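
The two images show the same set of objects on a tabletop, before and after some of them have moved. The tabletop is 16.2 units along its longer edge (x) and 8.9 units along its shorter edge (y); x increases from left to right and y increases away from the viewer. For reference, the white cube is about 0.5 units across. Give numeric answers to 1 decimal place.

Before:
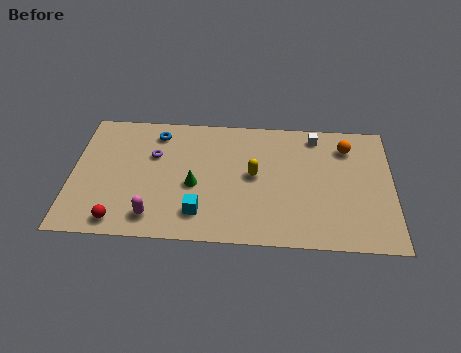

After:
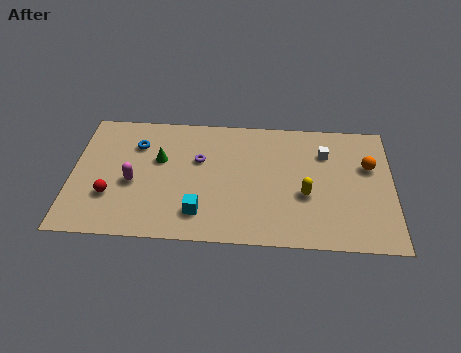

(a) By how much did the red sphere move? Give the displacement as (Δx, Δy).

(-0.5, 1.7)

The red sphere started near (2.5, 1.1) and ended near (2.0, 2.8).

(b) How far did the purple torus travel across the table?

2.3

The purple torus moved from about (4.1, 5.8) to (6.4, 5.6), a distance of √(2.3² + 0.2²) ≈ 2.3.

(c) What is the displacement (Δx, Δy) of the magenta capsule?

(-1.1, 2.3)

The magenta capsule started near (4.2, 1.5) and ended near (3.1, 3.8).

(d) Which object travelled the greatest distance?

the yellow capsule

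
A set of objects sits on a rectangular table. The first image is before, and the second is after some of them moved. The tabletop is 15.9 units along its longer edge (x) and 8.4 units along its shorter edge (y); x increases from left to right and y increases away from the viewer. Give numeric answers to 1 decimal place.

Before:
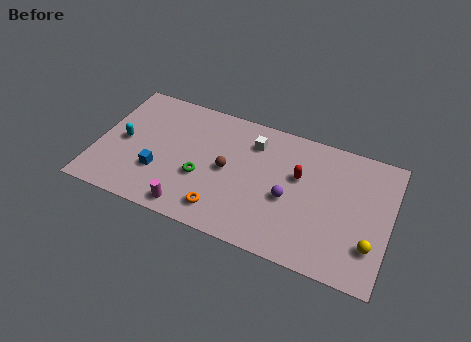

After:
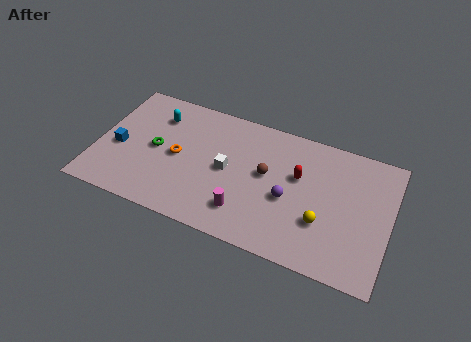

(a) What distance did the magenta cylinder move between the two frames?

3.0

The magenta cylinder moved from about (5.4, 1.0) to (8.3, 1.9), a distance of √(2.9² + 0.9²) ≈ 3.0.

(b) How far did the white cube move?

2.6

The white cube was near (8.3, 6.5) before and (7.1, 4.2) after, so it travelled √(1.2² + 2.3²) ≈ 2.6 units.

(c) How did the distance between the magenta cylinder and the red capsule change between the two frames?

-2.7

They were about 6.9 units apart before and 4.2 after — 2.7 units closer together.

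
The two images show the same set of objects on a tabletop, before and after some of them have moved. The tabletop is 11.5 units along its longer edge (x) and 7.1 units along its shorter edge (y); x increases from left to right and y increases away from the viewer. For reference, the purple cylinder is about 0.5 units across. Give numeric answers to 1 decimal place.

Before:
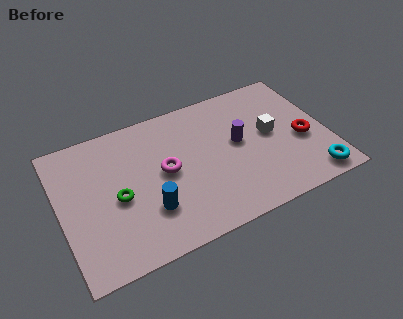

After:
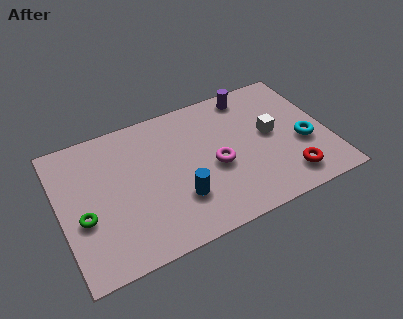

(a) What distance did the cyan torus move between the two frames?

1.9

From (10.5, 0.9) to (10.4, 2.8), the cyan torus covered √(0.1² + 1.9²) ≈ 1.9 units.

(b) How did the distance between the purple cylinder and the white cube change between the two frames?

+1.1

The distance was about 1.4 in the first image and 2.5 in the second, so they moved 1.1 units further apart.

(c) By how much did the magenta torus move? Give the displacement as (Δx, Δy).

(2.1, -0.6)

The magenta torus was at about (4.5, 3.7) and moved to about (6.6, 3.1).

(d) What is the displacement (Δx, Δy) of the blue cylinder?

(1.3, 0.0)

The blue cylinder started near (3.6, 2.1) and ended near (4.9, 2.1).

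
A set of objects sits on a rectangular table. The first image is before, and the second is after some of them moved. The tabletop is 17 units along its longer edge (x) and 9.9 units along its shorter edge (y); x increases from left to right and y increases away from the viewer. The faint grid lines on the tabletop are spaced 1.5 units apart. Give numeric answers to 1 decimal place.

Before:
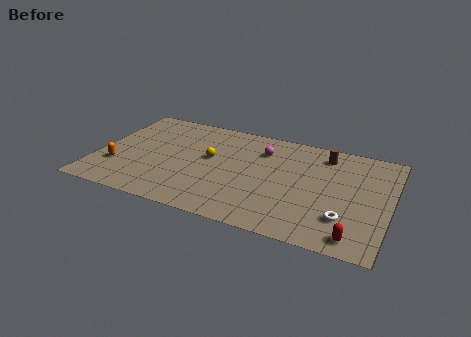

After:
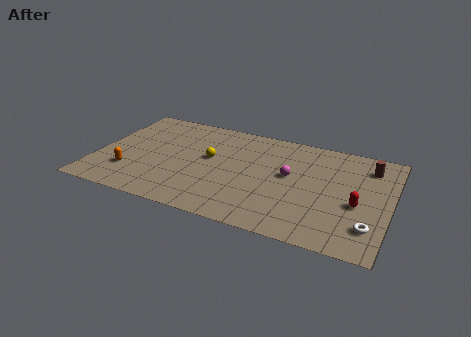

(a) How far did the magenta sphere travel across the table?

2.6

The magenta sphere moved from about (9.4, 7.4) to (11.2, 5.5), a distance of √(1.8² + 1.9²) ≈ 2.6.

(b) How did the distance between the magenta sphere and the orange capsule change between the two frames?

+0.3

Before: roughly 9.2 units apart; after: 9.5. That's 0.3 units further apart.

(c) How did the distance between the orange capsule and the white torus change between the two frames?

+0.6

Before: roughly 13.3 units apart; after: 13.9. That's 0.6 units further apart.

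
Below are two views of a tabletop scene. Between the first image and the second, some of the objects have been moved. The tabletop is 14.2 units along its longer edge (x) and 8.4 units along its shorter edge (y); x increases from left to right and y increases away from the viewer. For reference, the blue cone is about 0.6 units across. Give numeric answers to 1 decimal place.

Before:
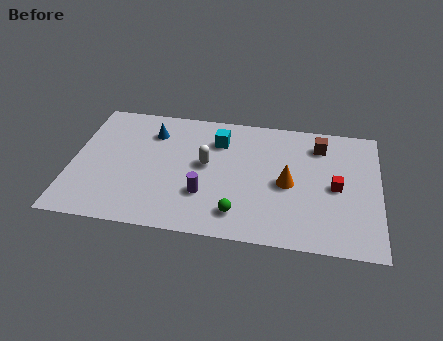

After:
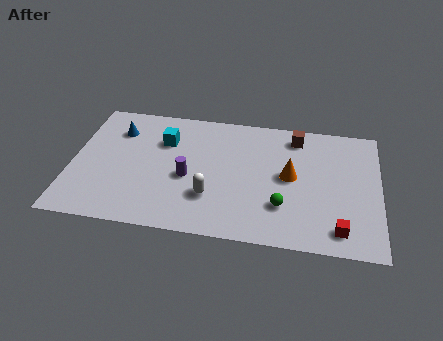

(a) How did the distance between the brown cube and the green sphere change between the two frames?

-1.5

The distance was about 6.2 in the first image and 4.7 in the second, so they moved 1.5 units closer together.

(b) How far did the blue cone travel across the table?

1.6

The blue cone moved from about (3.6, 6.4) to (2.0, 6.3), a distance of √(1.6² + 0.1²) ≈ 1.6.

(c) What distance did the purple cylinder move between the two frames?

1.3

The purple cylinder was near (6.2, 2.6) before and (5.4, 3.6) after, so it travelled √(0.8² + 1.0²) ≈ 1.3 units.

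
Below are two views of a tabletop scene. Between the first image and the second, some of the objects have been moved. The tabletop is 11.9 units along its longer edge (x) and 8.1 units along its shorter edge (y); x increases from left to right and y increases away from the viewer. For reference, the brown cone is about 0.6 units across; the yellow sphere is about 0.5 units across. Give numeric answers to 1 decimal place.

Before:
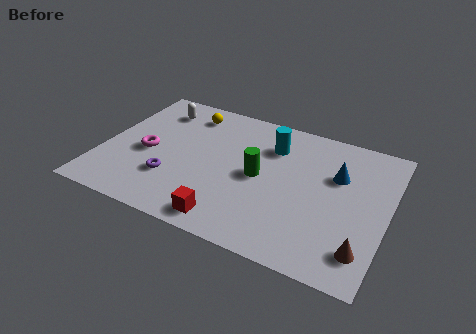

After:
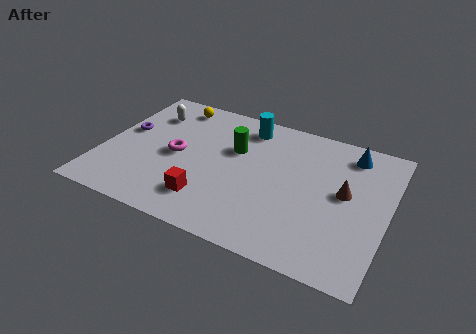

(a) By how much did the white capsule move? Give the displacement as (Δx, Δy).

(-0.3, -0.4)

The white capsule was at about (1.9, 6.5) and moved to about (1.6, 6.1).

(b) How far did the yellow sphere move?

0.8

From (3.2, 6.7) to (2.5, 7.0), the yellow sphere covered √(0.7² + 0.3²) ≈ 0.8 units.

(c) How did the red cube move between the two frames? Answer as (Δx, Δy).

(-1.0, 0.8)

The red cube started near (5.7, 1.0) and ended near (4.7, 1.8).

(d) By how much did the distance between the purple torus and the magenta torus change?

+0.7

They were about 1.7 units apart before and 2.4 after — 0.7 units further apart.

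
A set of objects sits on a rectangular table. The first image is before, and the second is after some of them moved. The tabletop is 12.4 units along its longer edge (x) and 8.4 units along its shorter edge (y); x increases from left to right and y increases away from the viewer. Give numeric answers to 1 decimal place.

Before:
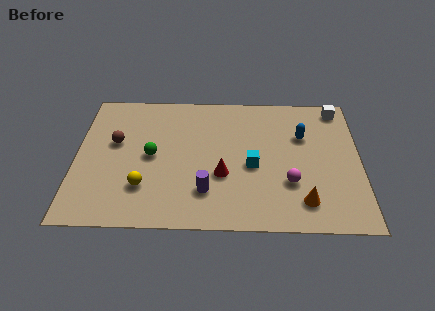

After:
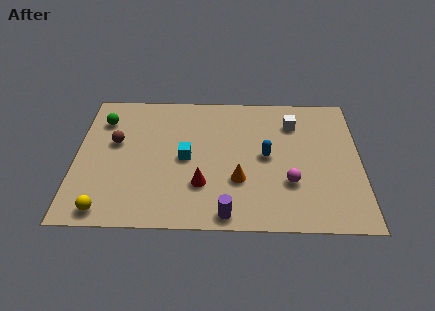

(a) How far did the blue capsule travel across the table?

2.1

The blue capsule was near (9.9, 5.6) before and (8.3, 4.3) after, so it travelled √(1.6² + 1.3²) ≈ 2.1 units.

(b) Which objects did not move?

the brown sphere and the magenta sphere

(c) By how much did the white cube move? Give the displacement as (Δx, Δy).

(-2.0, -1.0)

The white cube started near (11.5, 7.4) and ended near (9.5, 6.4).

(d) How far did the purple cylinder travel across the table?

1.6

From (5.7, 2.1) to (6.6, 0.8), the purple cylinder covered √(0.9² + 1.3²) ≈ 1.6 units.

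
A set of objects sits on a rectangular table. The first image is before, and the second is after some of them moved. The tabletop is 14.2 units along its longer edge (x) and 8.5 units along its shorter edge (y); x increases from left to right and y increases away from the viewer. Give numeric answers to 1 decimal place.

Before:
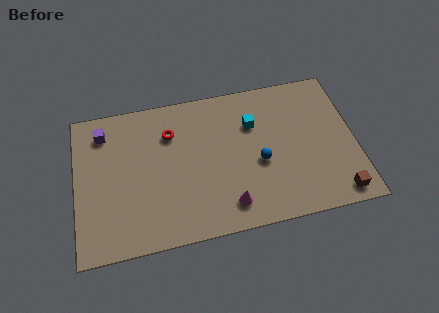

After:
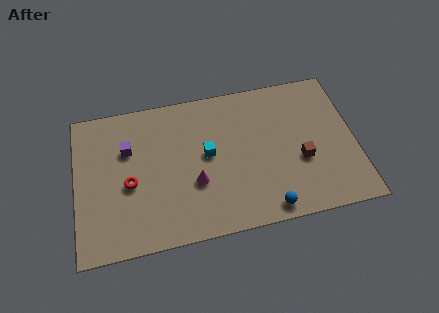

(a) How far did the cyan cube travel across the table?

2.7

From (9.1, 5.9) to (6.7, 4.6), the cyan cube covered √(2.4² + 1.3²) ≈ 2.7 units.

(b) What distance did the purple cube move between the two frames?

1.7

The purple cube moved from about (1.5, 6.9) to (2.7, 5.7), a distance of √(1.2² + 1.2²) ≈ 1.7.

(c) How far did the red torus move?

3.3

The red torus was near (4.9, 6.2) before and (2.7, 3.7) after, so it travelled √(2.2² + 2.5²) ≈ 3.3 units.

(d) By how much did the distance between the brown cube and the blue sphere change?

-1.5

Before: roughly 4.6 units apart; after: 3.1. That's 1.5 units closer together.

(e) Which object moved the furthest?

the red torus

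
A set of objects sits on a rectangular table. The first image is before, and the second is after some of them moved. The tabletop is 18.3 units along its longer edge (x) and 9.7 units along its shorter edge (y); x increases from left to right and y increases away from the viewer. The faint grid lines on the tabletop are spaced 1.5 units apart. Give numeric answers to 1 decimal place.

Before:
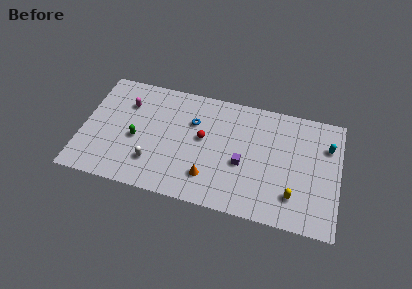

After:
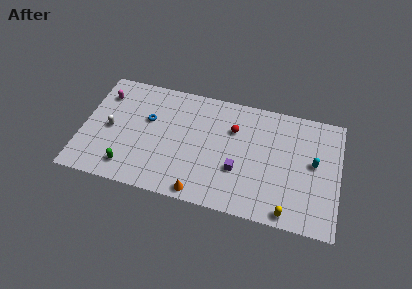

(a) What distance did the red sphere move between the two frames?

2.5

From (8.6, 5.4) to (10.7, 6.7), the red sphere covered √(2.1² + 1.3²) ≈ 2.5 units.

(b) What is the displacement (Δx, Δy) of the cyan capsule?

(-0.9, -1.6)

The cyan capsule started near (17.4, 6.9) and ended near (16.5, 5.3).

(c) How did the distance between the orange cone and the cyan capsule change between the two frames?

-0.4

The distance was about 9.4 in the first image and 9.0 in the second, so they moved 0.4 units closer together.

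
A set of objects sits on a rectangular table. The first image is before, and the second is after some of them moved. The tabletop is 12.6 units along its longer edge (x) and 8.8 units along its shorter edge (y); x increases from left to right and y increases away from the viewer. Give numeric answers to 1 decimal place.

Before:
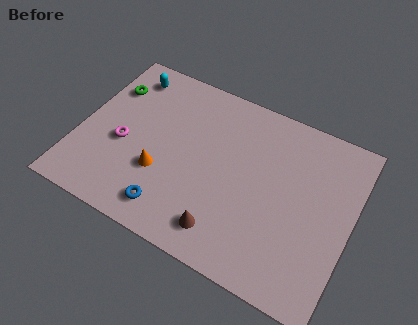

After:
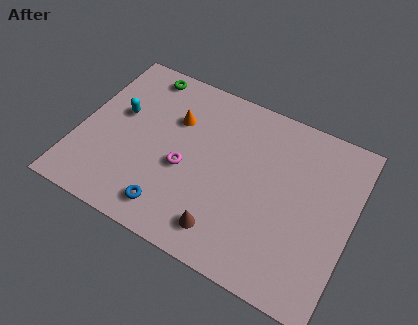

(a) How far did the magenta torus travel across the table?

2.9

The magenta torus moved from about (2.1, 3.7) to (5.0, 3.7), a distance of √(2.9² + 0.0²) ≈ 2.9.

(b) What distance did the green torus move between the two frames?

2.0

From (1.0, 6.4) to (2.4, 7.8), the green torus covered √(1.4² + 1.4²) ≈ 2.0 units.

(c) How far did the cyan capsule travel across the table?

2.2

From (1.7, 7.4) to (1.7, 5.2), the cyan capsule covered √(0.0² + 2.2²) ≈ 2.2 units.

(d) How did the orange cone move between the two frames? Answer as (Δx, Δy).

(0.2, 3.0)

The orange cone was at about (4.0, 3.0) and moved to about (4.2, 6.0).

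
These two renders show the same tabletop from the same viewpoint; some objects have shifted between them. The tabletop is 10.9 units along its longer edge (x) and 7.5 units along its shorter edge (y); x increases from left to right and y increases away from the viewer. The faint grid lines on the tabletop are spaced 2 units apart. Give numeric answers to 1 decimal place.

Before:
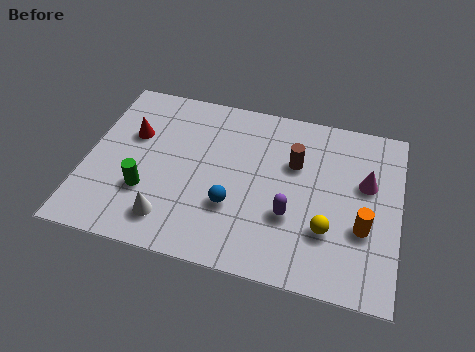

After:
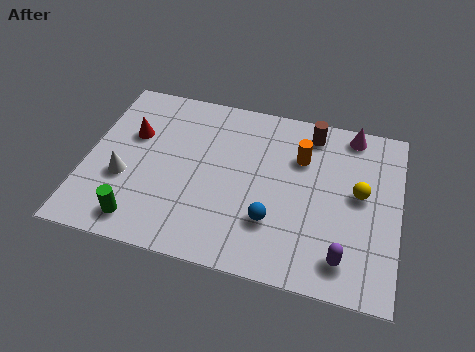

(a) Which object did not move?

the red cone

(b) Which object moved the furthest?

the orange cylinder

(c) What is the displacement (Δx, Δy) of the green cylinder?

(-0.1, -1.3)

From the two frames, the green cylinder sits at roughly (2.2, 2.4) before and (2.1, 1.1) after.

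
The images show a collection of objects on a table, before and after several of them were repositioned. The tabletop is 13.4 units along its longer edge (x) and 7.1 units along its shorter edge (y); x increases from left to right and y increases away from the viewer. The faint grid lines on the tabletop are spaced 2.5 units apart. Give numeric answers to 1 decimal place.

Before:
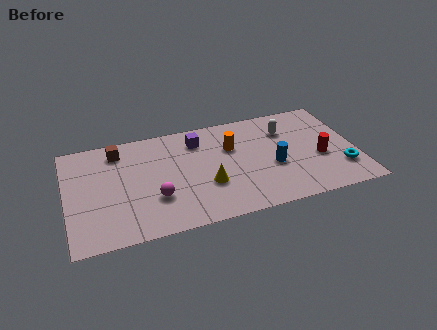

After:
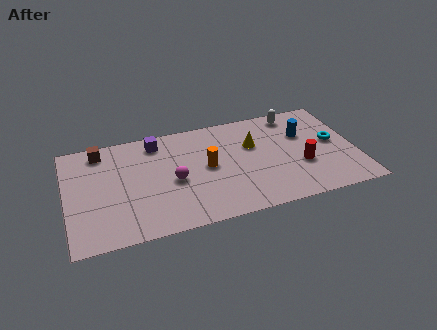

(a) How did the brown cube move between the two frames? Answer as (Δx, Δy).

(-0.8, 0.2)

From the two frames, the brown cube sits at roughly (2.5, 5.9) before and (1.7, 6.1) after.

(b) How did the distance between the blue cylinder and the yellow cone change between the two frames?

-0.7

Before: roughly 3.1 units apart; after: 2.4. That's 0.7 units closer together.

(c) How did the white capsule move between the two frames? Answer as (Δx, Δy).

(0.5, 1.0)

The white capsule started near (10.3, 5.2) and ended near (10.8, 6.2).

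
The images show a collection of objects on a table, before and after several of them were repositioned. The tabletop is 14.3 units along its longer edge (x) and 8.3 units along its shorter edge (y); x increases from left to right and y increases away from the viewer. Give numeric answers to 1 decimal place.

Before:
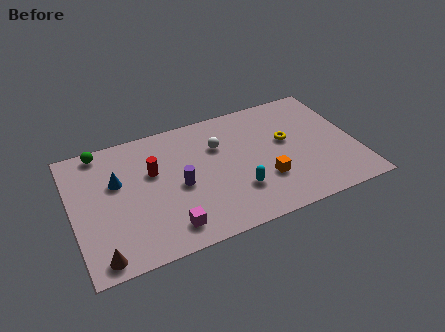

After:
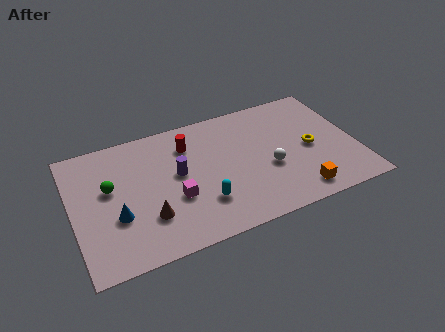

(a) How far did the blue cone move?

2.2

From (2.3, 5.2) to (2.1, 3.0), the blue cone covered √(0.2² + 2.2²) ≈ 2.2 units.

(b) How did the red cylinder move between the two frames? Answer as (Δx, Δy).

(1.9, 1.1)

The red cylinder was at about (4.1, 5.2) and moved to about (6.0, 6.3).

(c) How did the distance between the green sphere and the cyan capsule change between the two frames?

-3.1

Before: roughly 8.2 units apart; after: 5.1. That's 3.1 units closer together.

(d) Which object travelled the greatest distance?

the white sphere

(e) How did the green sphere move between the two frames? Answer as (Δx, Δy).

(0.2, -2.6)

The green sphere was at about (1.7, 7.5) and moved to about (1.9, 4.9).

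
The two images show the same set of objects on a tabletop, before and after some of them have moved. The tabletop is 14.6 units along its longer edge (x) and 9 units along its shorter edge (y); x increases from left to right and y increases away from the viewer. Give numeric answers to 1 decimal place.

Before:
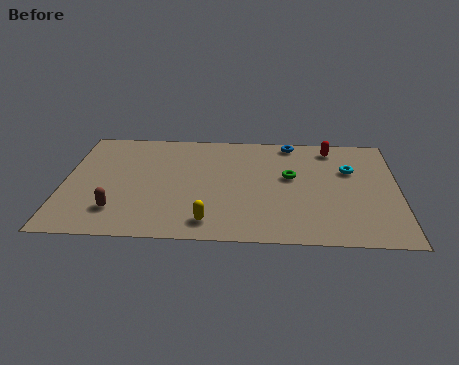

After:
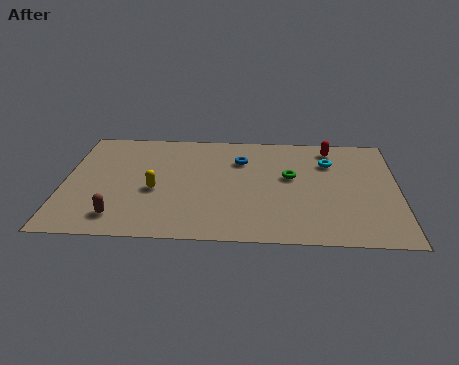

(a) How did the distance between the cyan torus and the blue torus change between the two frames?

+0.5

The distance was about 3.4 in the first image and 3.9 in the second, so they moved 0.5 units further apart.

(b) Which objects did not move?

the red capsule and the green torus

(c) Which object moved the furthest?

the yellow capsule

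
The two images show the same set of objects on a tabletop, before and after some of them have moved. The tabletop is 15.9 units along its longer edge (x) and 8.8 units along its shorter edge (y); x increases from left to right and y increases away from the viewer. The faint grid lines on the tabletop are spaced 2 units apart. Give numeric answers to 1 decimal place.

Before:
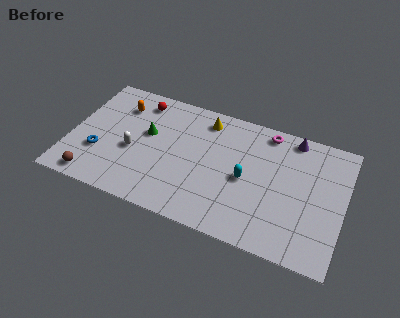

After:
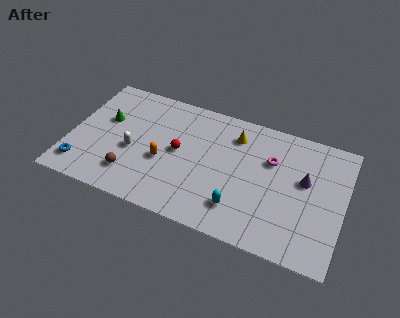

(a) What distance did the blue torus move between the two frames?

1.6

The blue torus moved from about (1.8, 2.9) to (0.9, 1.6), a distance of √(0.9² + 1.3²) ≈ 1.6.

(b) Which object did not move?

the white capsule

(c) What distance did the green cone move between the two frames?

2.5

From (4.4, 5.2) to (1.9, 5.4), the green cone covered √(2.5² + 0.2²) ≈ 2.5 units.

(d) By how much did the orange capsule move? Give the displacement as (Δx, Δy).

(2.9, -3.1)

From the two frames, the orange capsule sits at roughly (2.6, 6.7) before and (5.5, 3.6) after.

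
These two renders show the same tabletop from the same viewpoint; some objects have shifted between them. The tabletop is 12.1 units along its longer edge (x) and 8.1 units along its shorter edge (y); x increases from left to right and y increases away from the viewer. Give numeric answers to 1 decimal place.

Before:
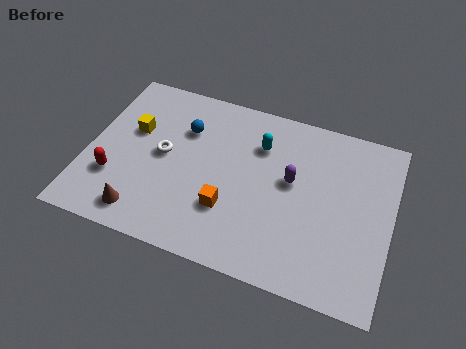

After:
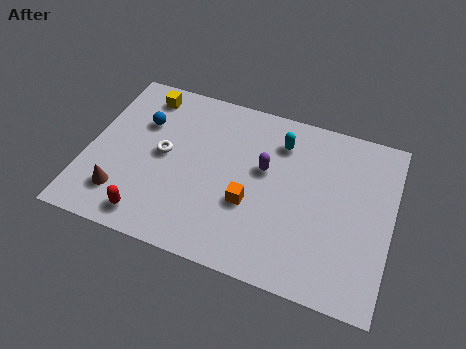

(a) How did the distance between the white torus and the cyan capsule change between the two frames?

+0.9

The distance was about 4.1 in the first image and 5.0 in the second, so they moved 0.9 units further apart.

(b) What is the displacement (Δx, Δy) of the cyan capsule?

(0.8, 0.4)

The cyan capsule started near (6.7, 5.9) and ended near (7.5, 6.3).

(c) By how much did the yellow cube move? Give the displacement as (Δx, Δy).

(0.2, 1.9)

The yellow cube started near (1.7, 5.0) and ended near (1.9, 6.9).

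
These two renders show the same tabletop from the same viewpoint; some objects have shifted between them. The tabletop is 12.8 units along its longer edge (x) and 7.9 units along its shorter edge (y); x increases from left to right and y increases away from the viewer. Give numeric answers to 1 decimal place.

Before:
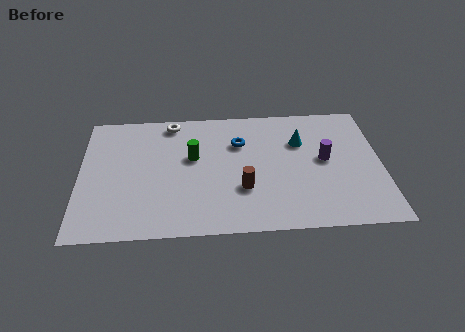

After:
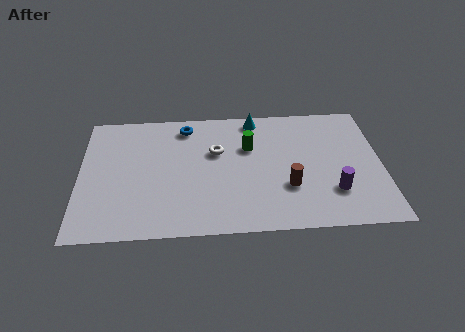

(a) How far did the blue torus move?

2.6

From (6.8, 5.5) to (4.5, 6.7), the blue torus covered √(2.3² + 1.2²) ≈ 2.6 units.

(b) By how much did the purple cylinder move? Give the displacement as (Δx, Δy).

(0.3, -2.0)

The purple cylinder started near (10.4, 4.2) and ended near (10.7, 2.2).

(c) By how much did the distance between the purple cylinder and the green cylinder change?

-1.0

They were about 5.6 units apart before and 4.6 after — 1.0 units closer together.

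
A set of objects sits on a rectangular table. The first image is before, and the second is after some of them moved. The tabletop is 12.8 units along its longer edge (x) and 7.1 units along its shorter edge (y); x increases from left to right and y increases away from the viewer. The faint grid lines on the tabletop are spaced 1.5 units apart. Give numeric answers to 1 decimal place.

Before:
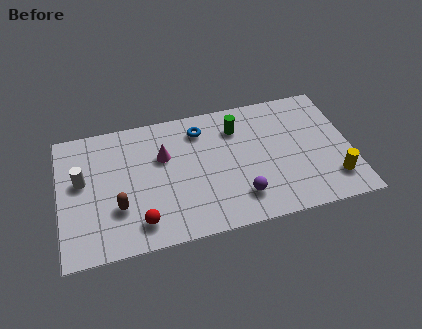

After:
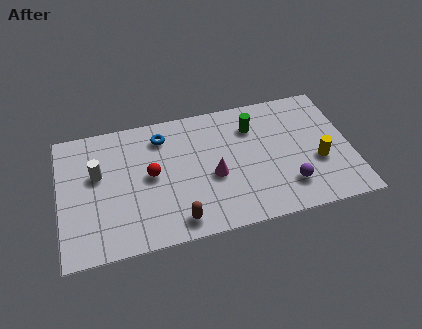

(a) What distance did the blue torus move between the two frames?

1.7

The blue torus moved from about (6.3, 5.7) to (4.6, 5.7), a distance of √(1.7² + 0.0²) ≈ 1.7.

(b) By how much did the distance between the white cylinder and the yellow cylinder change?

-1.5

The distance was about 11.2 in the first image and 9.7 in the second, so they moved 1.5 units closer together.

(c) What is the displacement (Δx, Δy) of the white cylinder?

(0.7, 0.2)

From the two frames, the white cylinder sits at roughly (1.0, 4.1) before and (1.7, 4.3) after.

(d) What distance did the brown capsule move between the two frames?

2.8

From (2.5, 2.3) to (5.0, 1.0), the brown capsule covered √(2.5² + 1.3²) ≈ 2.8 units.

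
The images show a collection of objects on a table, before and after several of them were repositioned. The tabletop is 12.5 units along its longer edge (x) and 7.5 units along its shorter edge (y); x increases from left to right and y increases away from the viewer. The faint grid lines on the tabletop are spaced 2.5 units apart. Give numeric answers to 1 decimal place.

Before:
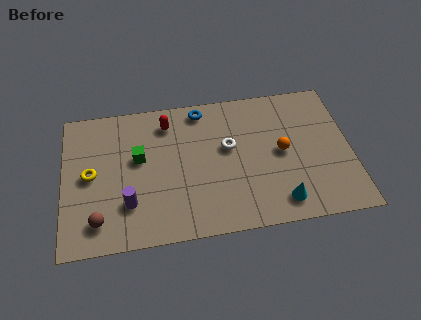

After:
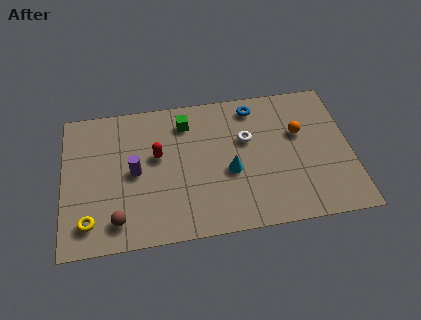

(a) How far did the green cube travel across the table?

2.6

The green cube was near (3.3, 4.4) before and (5.4, 6.0) after, so it travelled √(2.1² + 1.6²) ≈ 2.6 units.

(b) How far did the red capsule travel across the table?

1.8

From (4.6, 6.1) to (4.1, 4.4), the red capsule covered √(0.5² + 1.7²) ≈ 1.8 units.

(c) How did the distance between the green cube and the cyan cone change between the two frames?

-3.4

They were about 6.8 units apart before and 3.4 after — 3.4 units closer together.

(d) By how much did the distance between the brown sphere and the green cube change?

+2.1

The distance was about 3.5 in the first image and 5.6 in the second, so they moved 2.1 units further apart.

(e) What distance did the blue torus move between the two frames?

2.3

The blue torus was near (6.1, 6.6) before and (8.4, 6.4) after, so it travelled √(2.3² + 0.2²) ≈ 2.3 units.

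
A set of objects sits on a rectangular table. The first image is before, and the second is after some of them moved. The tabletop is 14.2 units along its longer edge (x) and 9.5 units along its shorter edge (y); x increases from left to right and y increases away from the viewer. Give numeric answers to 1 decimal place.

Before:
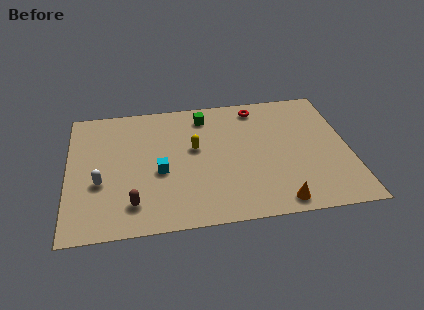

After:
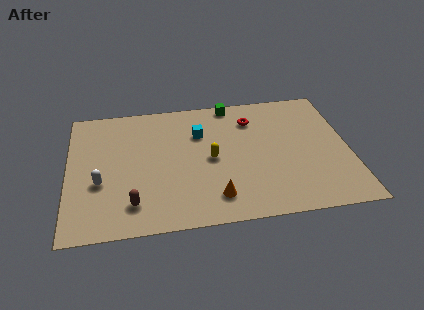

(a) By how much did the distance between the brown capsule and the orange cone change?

-3.2

They were about 7.3 units apart before and 4.1 after — 3.2 units closer together.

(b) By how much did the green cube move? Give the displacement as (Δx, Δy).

(1.4, 0.8)

The green cube started near (7.0, 7.9) and ended near (8.4, 8.7).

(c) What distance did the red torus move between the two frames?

0.9

The red torus moved from about (9.7, 8.2) to (9.4, 7.3), a distance of √(0.3² + 0.9²) ≈ 0.9.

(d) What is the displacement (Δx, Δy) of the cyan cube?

(2.1, 2.6)

The cyan cube was at about (4.6, 4.0) and moved to about (6.7, 6.6).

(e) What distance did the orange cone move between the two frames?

3.2

From (10.4, 1.0) to (7.3, 1.8), the orange cone covered √(3.1² + 0.8²) ≈ 3.2 units.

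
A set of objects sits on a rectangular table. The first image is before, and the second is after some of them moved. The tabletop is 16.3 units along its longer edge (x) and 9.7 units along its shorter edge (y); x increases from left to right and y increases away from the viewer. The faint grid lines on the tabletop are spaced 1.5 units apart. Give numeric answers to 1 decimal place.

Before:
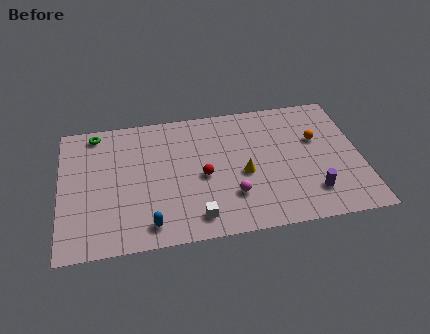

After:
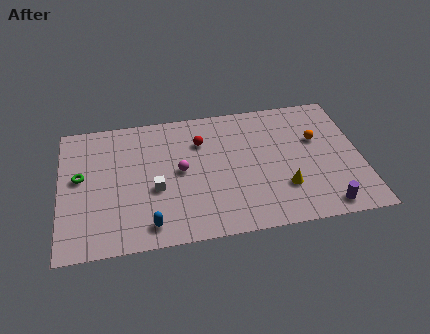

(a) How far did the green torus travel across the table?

3.3

The green torus moved from about (2.0, 8.6) to (1.1, 5.4), a distance of √(0.9² + 3.2²) ≈ 3.3.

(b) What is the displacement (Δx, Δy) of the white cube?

(-2.1, 2.4)

The white cube was at about (7.2, 1.5) and moved to about (5.1, 3.9).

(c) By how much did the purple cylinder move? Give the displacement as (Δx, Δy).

(0.6, -1.1)

The purple cylinder started near (13.5, 2.2) and ended near (14.1, 1.1).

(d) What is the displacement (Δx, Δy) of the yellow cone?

(2.1, -1.4)

The yellow cone was at about (9.9, 4.2) and moved to about (12.0, 2.8).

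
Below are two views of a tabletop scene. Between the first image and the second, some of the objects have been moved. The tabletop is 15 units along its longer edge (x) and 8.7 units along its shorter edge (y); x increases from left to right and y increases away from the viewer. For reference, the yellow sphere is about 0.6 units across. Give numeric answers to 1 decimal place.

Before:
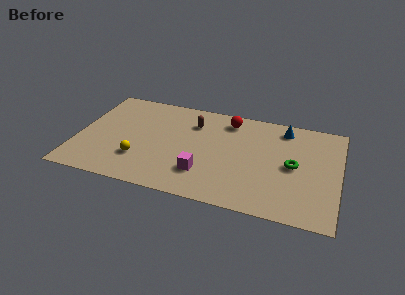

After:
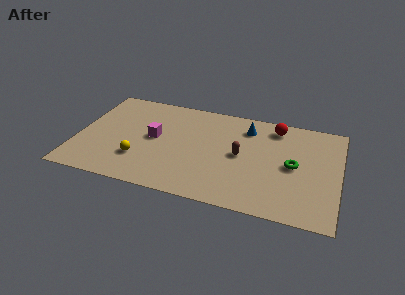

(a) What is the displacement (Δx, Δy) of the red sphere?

(2.7, 0.1)

The red sphere was at about (8.5, 7.3) and moved to about (11.2, 7.4).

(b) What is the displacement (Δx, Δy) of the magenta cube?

(-3.0, 2.3)

From the two frames, the magenta cube sits at roughly (7.4, 2.3) before and (4.4, 4.6) after.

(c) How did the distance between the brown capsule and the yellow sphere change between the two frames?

+1.1

They were about 4.9 units apart before and 6.0 after — 1.1 units further apart.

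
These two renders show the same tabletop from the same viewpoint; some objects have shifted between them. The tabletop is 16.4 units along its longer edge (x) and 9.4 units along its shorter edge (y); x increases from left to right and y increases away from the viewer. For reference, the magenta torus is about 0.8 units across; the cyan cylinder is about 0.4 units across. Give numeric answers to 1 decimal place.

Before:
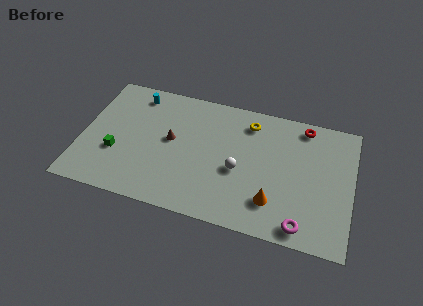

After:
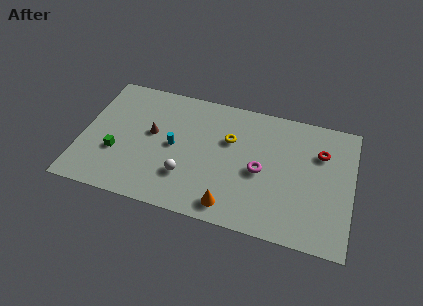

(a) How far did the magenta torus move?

4.2

The magenta torus was near (13.6, 1.1) before and (10.9, 4.3) after, so it travelled √(2.7² + 3.2²) ≈ 4.2 units.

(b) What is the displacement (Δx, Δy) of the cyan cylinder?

(2.6, -3.3)

From the two frames, the cyan cylinder sits at roughly (3.0, 8.0) before and (5.6, 4.7) after.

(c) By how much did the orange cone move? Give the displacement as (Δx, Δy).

(-2.5, -1.0)

From the two frames, the orange cone sits at roughly (11.8, 2.3) before and (9.3, 1.3) after.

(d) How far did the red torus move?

2.0

The red torus moved from about (13.3, 8.3) to (14.4, 6.6), a distance of √(1.1² + 1.7²) ≈ 2.0.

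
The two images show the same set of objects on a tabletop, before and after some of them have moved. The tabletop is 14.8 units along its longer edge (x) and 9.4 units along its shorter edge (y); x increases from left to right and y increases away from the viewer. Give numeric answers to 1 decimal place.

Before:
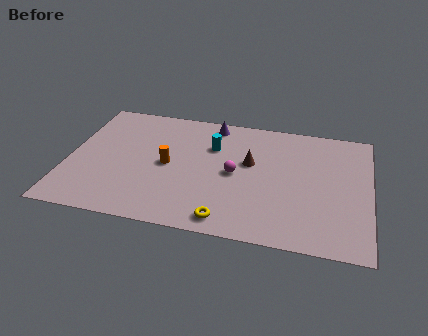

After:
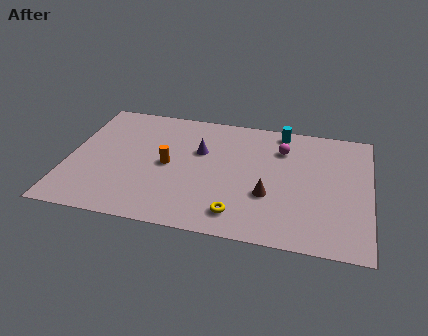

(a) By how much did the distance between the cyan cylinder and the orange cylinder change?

+3.8

Before: roughly 2.8 units apart; after: 6.6. That's 3.8 units further apart.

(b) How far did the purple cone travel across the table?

2.4

The purple cone moved from about (6.9, 8.3) to (6.4, 6.0), a distance of √(0.5² + 2.3²) ≈ 2.4.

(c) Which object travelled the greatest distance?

the cyan cylinder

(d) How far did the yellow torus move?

0.7

The yellow torus was near (8.0, 1.1) before and (8.5, 1.6) after, so it travelled √(0.5² + 0.5²) ≈ 0.7 units.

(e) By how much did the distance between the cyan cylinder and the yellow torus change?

+1.5

The distance was about 5.5 in the first image and 7.0 in the second, so they moved 1.5 units further apart.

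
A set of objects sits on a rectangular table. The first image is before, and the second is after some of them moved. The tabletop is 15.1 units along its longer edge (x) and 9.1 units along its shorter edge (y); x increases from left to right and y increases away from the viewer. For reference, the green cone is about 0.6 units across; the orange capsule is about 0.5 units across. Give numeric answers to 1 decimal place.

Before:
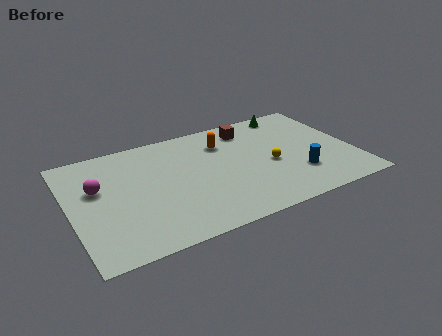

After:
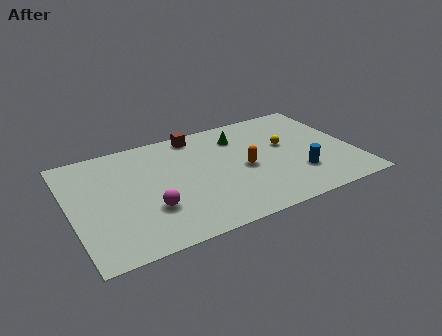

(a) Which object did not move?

the blue cylinder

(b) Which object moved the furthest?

the magenta sphere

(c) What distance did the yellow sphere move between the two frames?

1.6

The yellow sphere was near (10.6, 4.0) before and (11.6, 5.3) after, so it travelled √(1.0² + 1.3²) ≈ 1.6 units.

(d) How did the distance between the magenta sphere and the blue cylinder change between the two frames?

-2.9

The distance was about 10.8 in the first image and 7.9 in the second, so they moved 2.9 units closer together.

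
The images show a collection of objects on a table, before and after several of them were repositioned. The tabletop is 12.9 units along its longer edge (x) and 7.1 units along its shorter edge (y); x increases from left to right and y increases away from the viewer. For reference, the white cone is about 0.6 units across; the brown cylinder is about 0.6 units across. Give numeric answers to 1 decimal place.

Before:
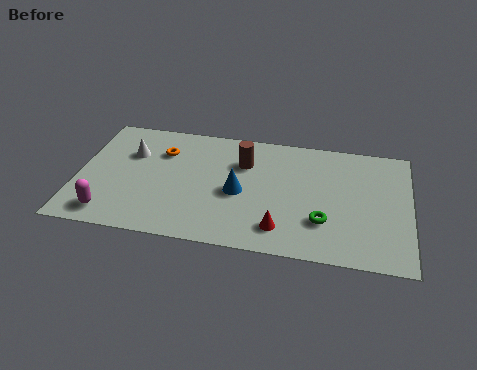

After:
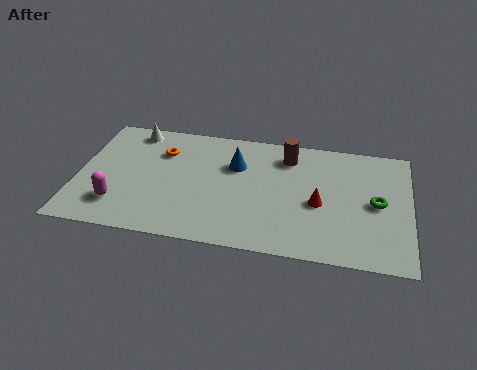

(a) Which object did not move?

the orange torus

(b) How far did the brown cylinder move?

1.8

The brown cylinder was near (6.4, 5.0) before and (8.1, 5.7) after, so it travelled √(1.7² + 0.7²) ≈ 1.8 units.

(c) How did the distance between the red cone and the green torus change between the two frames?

+0.5

Before: roughly 1.7 units apart; after: 2.2. That's 0.5 units further apart.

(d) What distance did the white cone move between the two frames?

1.4

The white cone moved from about (2.0, 4.8) to (2.0, 6.2), a distance of √(0.0² + 1.4²) ≈ 1.4.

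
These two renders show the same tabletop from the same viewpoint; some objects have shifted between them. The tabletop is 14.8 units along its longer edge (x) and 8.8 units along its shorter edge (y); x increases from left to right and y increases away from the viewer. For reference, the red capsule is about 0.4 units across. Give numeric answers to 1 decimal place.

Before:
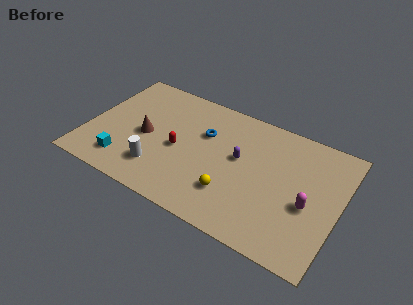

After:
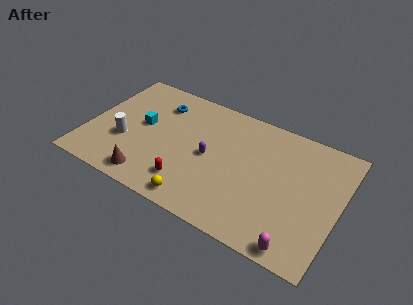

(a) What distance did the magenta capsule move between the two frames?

2.9

The magenta capsule was near (13.1, 3.7) before and (12.9, 0.8) after, so it travelled √(0.2² + 2.9²) ≈ 2.9 units.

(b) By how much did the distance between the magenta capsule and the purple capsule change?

+2.3

Before: roughly 4.4 units apart; after: 6.7. That's 2.3 units further apart.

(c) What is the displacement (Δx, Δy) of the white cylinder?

(-2.2, 1.1)

From the two frames, the white cylinder sits at roughly (4.5, 2.1) before and (2.3, 3.2) after.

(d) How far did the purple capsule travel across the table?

1.8

The purple capsule moved from about (8.9, 5.0) to (7.2, 4.3), a distance of √(1.7² + 0.7²) ≈ 1.8.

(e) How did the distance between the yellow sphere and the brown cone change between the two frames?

-2.8

Before: roughly 5.7 units apart; after: 2.9. That's 2.8 units closer together.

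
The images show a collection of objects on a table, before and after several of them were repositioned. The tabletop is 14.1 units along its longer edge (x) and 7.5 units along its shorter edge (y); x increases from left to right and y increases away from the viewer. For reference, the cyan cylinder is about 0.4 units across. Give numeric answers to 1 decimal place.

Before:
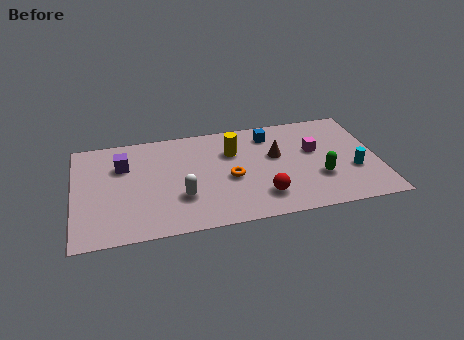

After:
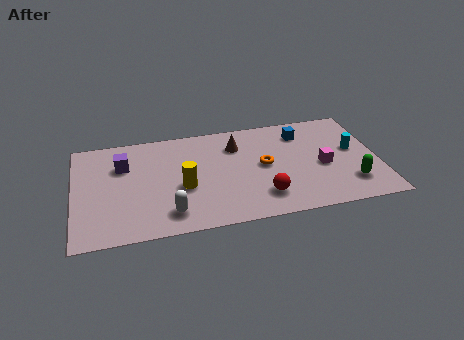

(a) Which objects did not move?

the red sphere and the purple cube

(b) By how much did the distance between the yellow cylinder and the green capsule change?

+3.1

Before: roughly 4.7 units apart; after: 7.8. That's 3.1 units further apart.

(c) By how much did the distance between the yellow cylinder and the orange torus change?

+2.0

They were about 1.9 units apart before and 3.9 after — 2.0 units further apart.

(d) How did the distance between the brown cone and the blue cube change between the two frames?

+1.5

Before: roughly 1.6 units apart; after: 3.1. That's 1.5 units further apart.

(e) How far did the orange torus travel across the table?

1.7

The orange torus moved from about (7.2, 3.3) to (8.8, 3.9), a distance of √(1.6² + 0.6²) ≈ 1.7.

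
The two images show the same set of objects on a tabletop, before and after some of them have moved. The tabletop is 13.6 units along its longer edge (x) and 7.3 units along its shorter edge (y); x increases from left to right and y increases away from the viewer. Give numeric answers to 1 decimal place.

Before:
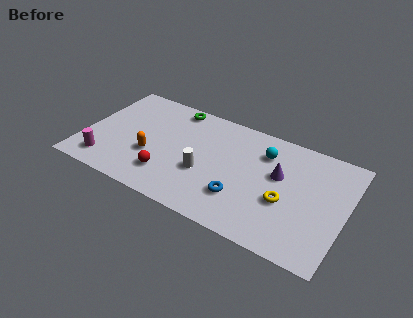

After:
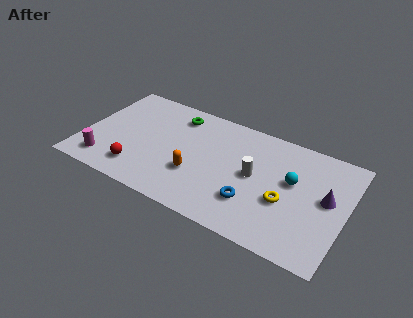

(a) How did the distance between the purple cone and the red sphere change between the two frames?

+3.7

They were about 6.1 units apart before and 9.8 after — 3.7 units further apart.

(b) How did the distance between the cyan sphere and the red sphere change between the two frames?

+2.3

Before: roughly 5.9 units apart; after: 8.2. That's 2.3 units further apart.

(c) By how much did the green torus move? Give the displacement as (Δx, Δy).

(0.2, -0.5)

The green torus was at about (4.3, 6.5) and moved to about (4.5, 6.0).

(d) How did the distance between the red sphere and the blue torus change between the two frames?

+2.1

Before: roughly 3.8 units apart; after: 5.9. That's 2.1 units further apart.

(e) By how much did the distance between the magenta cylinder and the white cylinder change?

+2.7

The distance was about 5.2 in the first image and 7.9 in the second, so they moved 2.7 units further apart.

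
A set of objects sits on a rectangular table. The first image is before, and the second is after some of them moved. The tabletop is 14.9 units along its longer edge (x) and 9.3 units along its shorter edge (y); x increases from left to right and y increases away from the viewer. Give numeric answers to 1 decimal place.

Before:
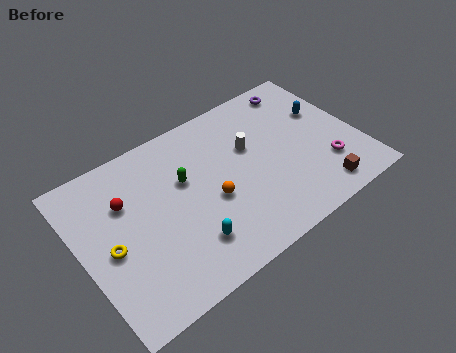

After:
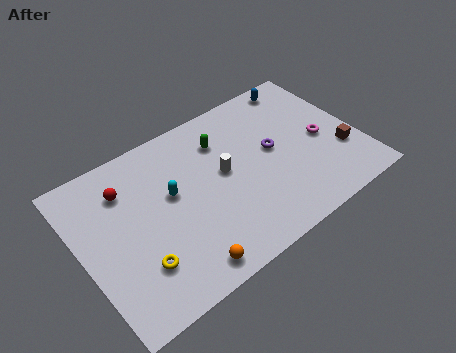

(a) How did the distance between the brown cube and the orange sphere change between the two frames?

+3.3

The distance was about 6.0 in the first image and 9.3 in the second, so they moved 3.3 units further apart.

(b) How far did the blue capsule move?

2.5

The blue capsule was near (13.5, 5.9) before and (12.7, 8.3) after, so it travelled √(0.8² + 2.4²) ≈ 2.5 units.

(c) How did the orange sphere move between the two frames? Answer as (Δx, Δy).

(-2.1, -2.8)

The orange sphere started near (6.8, 3.9) and ended near (4.7, 1.1).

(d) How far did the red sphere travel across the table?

0.7

The red sphere was near (2.6, 6.3) before and (2.7, 7.0) after, so it travelled √(0.1² + 0.7²) ≈ 0.7 units.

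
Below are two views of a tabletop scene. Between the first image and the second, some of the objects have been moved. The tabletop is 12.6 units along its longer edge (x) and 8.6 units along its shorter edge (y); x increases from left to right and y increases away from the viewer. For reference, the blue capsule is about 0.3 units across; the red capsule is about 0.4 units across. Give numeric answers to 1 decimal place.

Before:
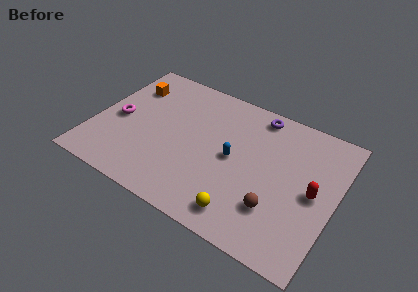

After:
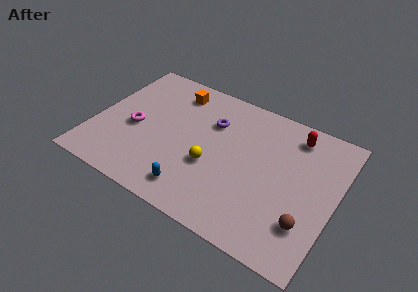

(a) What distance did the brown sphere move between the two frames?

1.6

The brown sphere moved from about (9.8, 2.4) to (11.4, 2.3), a distance of √(1.6² + 0.1²) ≈ 1.6.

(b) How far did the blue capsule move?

3.3

The blue capsule was near (7.3, 4.3) before and (5.7, 1.4) after, so it travelled √(1.6² + 2.9²) ≈ 3.3 units.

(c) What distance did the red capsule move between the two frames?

3.3

The red capsule was near (11.5, 4.2) before and (10.1, 7.2) after, so it travelled √(1.4² + 3.0²) ≈ 3.3 units.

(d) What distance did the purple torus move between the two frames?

2.7

From (8.1, 7.6) to (5.9, 6.0), the purple torus covered √(2.2² + 1.6²) ≈ 2.7 units.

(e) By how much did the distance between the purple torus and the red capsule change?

-0.4

Before: roughly 4.8 units apart; after: 4.4. That's 0.4 units closer together.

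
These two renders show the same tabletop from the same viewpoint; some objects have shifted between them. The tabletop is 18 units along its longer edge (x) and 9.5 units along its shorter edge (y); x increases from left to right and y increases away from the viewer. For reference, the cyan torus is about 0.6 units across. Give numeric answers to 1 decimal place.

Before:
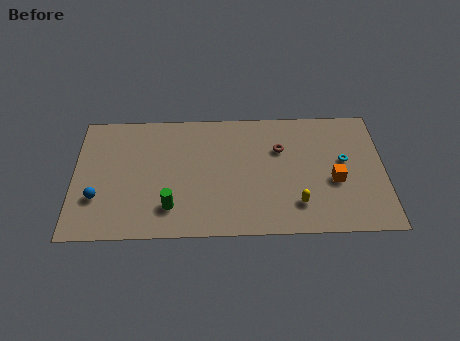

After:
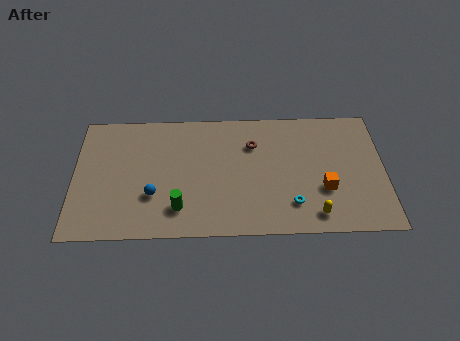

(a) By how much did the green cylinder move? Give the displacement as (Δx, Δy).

(0.5, -0.1)

The green cylinder started near (5.6, 2.2) and ended near (6.1, 2.1).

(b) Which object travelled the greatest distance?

the cyan torus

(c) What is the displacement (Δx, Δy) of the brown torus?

(-1.6, 0.4)

From the two frames, the brown torus sits at roughly (12.0, 6.4) before and (10.4, 6.8) after.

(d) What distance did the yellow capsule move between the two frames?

1.3

The yellow capsule was near (12.9, 2.2) before and (13.9, 1.4) after, so it travelled √(1.0² + 0.8²) ≈ 1.3 units.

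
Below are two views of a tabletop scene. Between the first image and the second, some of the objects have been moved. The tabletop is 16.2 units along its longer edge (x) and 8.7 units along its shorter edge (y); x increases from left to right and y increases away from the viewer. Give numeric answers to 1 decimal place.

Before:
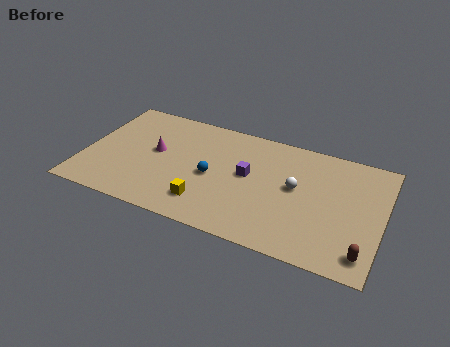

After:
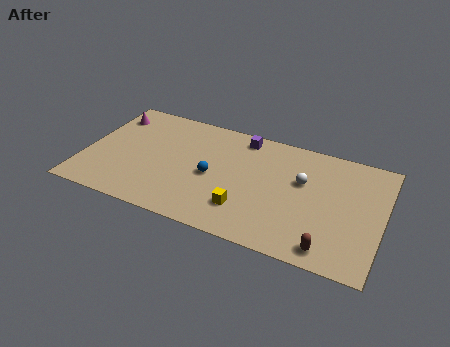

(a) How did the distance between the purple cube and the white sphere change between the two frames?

+1.5

They were about 2.6 units apart before and 4.1 after — 1.5 units further apart.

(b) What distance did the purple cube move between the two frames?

2.9

The purple cube moved from about (8.9, 4.8) to (8.3, 7.6), a distance of √(0.6² + 2.8²) ≈ 2.9.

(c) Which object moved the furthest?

the magenta cone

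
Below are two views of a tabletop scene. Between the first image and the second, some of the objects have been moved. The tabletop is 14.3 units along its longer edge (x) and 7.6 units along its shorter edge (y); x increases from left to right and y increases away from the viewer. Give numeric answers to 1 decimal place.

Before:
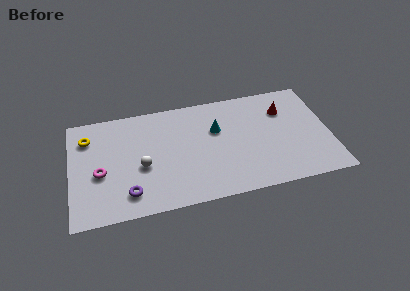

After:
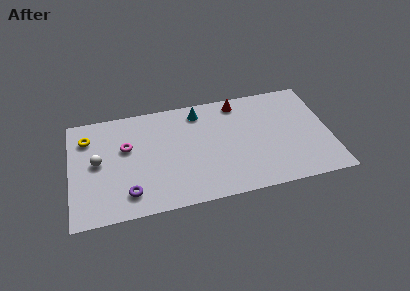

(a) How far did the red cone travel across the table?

2.7

From (11.9, 5.5) to (9.4, 6.6), the red cone covered √(2.5² + 1.1²) ≈ 2.7 units.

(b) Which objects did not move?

the yellow torus and the purple torus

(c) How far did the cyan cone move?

1.7

The cyan cone moved from about (8.1, 4.9) to (7.2, 6.4), a distance of √(0.9² + 1.5²) ≈ 1.7.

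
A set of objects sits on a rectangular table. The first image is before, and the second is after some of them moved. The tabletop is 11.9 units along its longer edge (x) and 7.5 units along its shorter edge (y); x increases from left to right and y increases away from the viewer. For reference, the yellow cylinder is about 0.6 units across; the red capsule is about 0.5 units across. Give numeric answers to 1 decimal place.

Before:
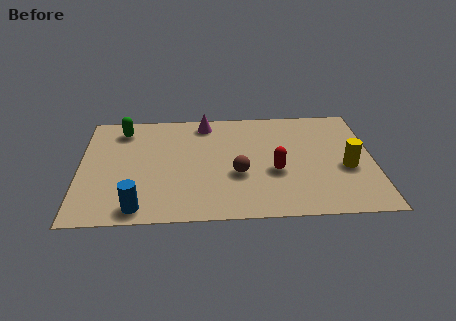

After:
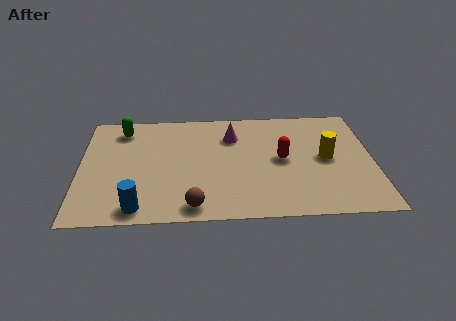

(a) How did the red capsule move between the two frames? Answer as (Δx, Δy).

(0.3, 0.8)

The red capsule was at about (7.9, 3.0) and moved to about (8.2, 3.8).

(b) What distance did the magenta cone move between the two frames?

1.5

The magenta cone moved from about (5.1, 6.5) to (6.2, 5.5), a distance of √(1.1² + 1.0²) ≈ 1.5.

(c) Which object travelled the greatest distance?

the brown sphere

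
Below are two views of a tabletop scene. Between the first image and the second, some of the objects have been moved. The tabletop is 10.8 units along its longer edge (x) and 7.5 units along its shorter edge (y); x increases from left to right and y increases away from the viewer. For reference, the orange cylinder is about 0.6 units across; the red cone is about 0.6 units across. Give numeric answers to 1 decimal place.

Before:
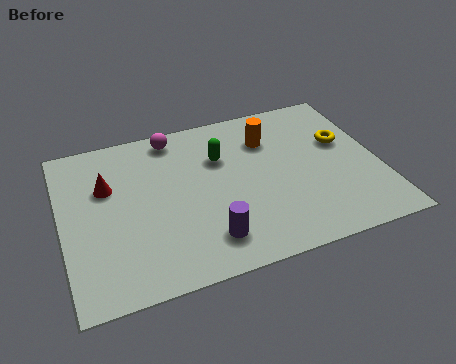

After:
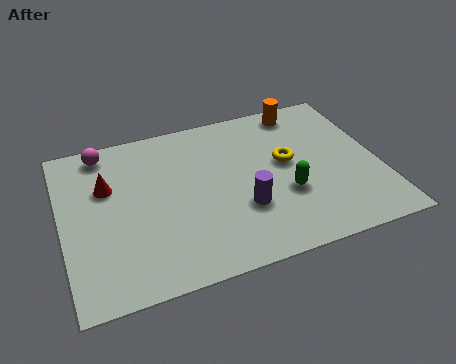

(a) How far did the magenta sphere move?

2.4

The magenta sphere was near (4.0, 6.6) before and (1.6, 6.6) after, so it travelled √(2.4² + 0.0²) ≈ 2.4 units.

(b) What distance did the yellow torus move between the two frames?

2.0

The yellow torus moved from about (9.7, 4.6) to (7.7, 4.2), a distance of √(2.0² + 0.4²) ≈ 2.0.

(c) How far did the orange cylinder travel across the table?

1.7

From (7.2, 5.5) to (8.5, 6.6), the orange cylinder covered √(1.3² + 1.1²) ≈ 1.7 units.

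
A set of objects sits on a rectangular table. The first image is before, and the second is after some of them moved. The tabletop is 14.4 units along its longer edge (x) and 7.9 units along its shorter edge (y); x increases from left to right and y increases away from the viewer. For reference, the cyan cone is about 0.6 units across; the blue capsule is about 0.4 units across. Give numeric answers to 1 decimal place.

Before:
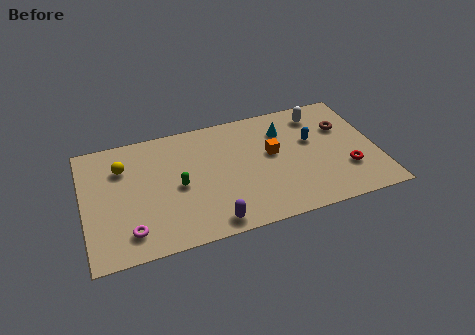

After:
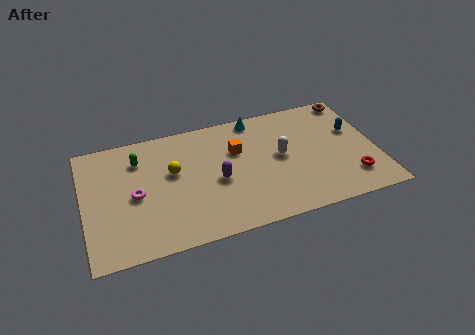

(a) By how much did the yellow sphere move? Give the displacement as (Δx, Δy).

(2.4, -1.0)

From the two frames, the yellow sphere sits at roughly (2.0, 5.7) before and (4.4, 4.7) after.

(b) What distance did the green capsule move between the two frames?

2.9

From (4.6, 3.7) to (2.8, 6.0), the green capsule covered √(1.8² + 2.3²) ≈ 2.9 units.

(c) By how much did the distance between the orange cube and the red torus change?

+2.3

Before: roughly 4.1 units apart; after: 6.4. That's 2.3 units further apart.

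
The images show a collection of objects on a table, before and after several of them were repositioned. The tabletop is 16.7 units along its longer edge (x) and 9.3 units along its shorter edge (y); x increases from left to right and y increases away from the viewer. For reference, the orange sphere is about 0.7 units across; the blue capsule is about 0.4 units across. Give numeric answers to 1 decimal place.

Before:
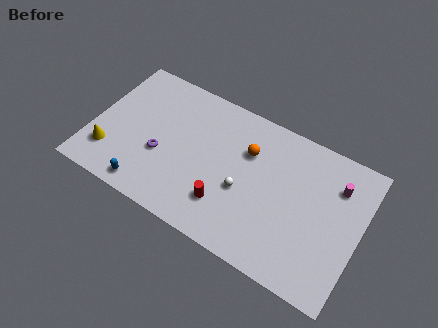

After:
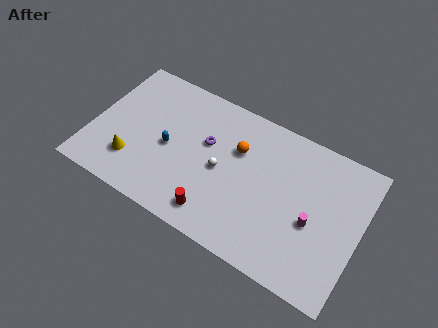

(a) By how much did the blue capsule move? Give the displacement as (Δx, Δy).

(0.9, 3.2)

The blue capsule was at about (3.9, 1.1) and moved to about (4.8, 4.3).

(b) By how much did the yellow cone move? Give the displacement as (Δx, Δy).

(1.5, 0.1)

The yellow cone started near (1.3, 2.3) and ended near (2.8, 2.4).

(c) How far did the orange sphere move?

0.6

The orange sphere was near (9.5, 6.4) before and (8.9, 6.2) after, so it travelled √(0.6² + 0.2²) ≈ 0.6 units.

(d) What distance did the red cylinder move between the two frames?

1.0

The red cylinder was near (8.7, 2.4) before and (8.2, 1.5) after, so it travelled √(0.5² + 0.9²) ≈ 1.0 units.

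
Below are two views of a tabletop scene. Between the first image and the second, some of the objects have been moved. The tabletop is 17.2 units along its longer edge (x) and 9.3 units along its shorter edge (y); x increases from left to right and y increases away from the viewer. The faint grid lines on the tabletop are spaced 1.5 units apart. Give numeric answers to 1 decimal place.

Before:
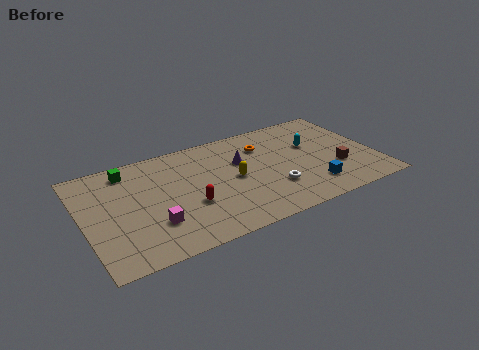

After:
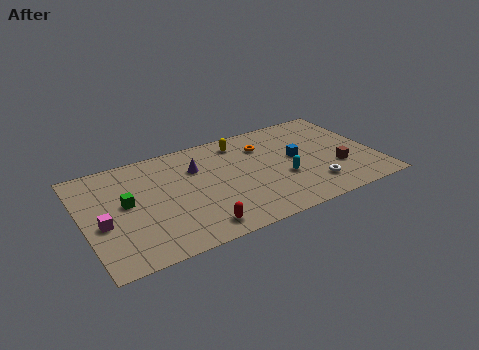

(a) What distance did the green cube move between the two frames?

2.8

The green cube was near (2.9, 7.9) before and (2.5, 5.1) after, so it travelled √(0.4² + 2.8²) ≈ 2.8 units.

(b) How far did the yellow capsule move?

3.3

From (8.8, 4.6) to (9.6, 7.8), the yellow capsule covered √(0.8² + 3.2²) ≈ 3.3 units.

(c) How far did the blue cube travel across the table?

3.0

The blue cube moved from about (13.1, 2.0) to (12.6, 5.0), a distance of √(0.5² + 3.0²) ≈ 3.0.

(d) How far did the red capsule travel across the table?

2.1

From (6.0, 3.4) to (6.2, 1.3), the red capsule covered √(0.2² + 2.1²) ≈ 2.1 units.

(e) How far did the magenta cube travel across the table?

3.0

The magenta cube was near (3.8, 2.7) before and (1.0, 3.9) after, so it travelled √(2.8² + 1.2²) ≈ 3.0 units.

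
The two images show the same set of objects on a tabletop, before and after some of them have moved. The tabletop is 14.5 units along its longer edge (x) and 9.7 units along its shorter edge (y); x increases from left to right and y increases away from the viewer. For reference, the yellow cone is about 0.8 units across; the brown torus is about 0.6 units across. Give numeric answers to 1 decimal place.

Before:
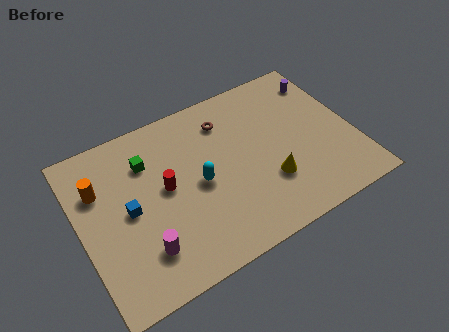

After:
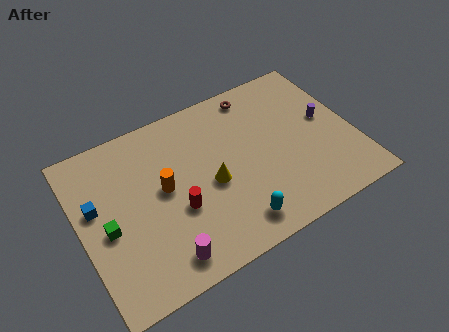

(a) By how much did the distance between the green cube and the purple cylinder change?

+2.2

They were about 9.7 units apart before and 11.9 after — 2.2 units further apart.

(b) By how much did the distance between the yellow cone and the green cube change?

-1.7

They were about 7.2 units apart before and 5.5 after — 1.7 units closer together.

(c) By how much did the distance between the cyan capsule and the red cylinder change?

+1.7

The distance was about 1.8 in the first image and 3.5 in the second, so they moved 1.7 units further apart.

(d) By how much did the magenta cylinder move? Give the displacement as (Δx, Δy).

(0.9, -0.9)

The magenta cylinder was at about (2.9, 2.3) and moved to about (3.8, 1.4).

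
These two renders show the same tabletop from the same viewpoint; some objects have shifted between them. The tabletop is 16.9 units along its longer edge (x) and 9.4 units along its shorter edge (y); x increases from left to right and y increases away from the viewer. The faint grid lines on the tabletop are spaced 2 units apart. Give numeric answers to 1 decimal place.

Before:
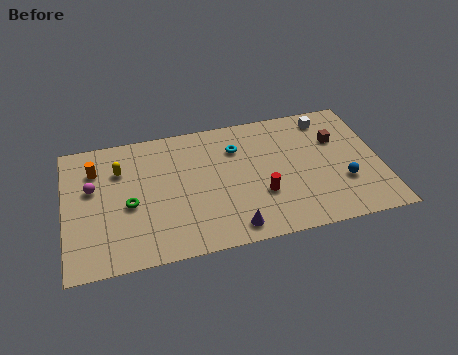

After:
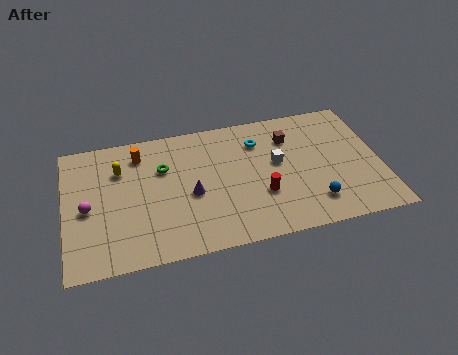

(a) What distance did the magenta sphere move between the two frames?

1.4

The magenta sphere was near (1.5, 5.7) before and (1.2, 4.3) after, so it travelled √(0.3² + 1.4²) ≈ 1.4 units.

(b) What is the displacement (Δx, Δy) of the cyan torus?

(1.2, 0.2)

The cyan torus was at about (9.3, 6.9) and moved to about (10.5, 7.1).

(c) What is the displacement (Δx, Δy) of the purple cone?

(-2.0, 2.9)

The purple cone started near (8.7, 1.2) and ended near (6.7, 4.1).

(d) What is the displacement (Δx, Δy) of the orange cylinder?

(2.4, 0.6)

The orange cylinder was at about (1.7, 7.0) and moved to about (4.1, 7.6).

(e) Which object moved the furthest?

the white cube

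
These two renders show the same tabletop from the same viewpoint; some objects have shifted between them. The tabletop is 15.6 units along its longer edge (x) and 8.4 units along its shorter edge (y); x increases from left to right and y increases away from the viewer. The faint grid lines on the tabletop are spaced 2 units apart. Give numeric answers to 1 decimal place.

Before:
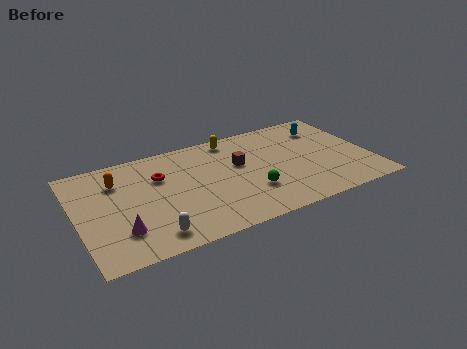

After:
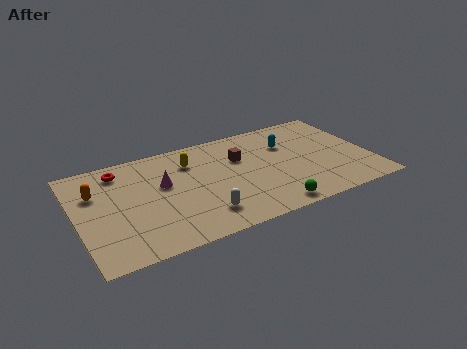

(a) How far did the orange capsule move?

1.3

The orange capsule moved from about (2.3, 6.2) to (1.1, 5.7), a distance of √(1.2² + 0.5²) ≈ 1.3.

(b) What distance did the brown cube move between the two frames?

0.5

The brown cube was near (8.7, 5.1) before and (8.8, 5.6) after, so it travelled √(0.1² + 0.5²) ≈ 0.5 units.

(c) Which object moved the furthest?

the magenta cone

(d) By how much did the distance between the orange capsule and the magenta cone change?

-0.4

Before: roughly 4.0 units apart; after: 3.6. That's 0.4 units closer together.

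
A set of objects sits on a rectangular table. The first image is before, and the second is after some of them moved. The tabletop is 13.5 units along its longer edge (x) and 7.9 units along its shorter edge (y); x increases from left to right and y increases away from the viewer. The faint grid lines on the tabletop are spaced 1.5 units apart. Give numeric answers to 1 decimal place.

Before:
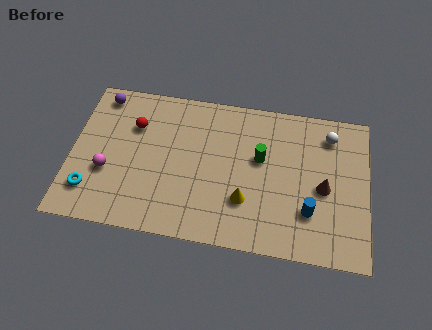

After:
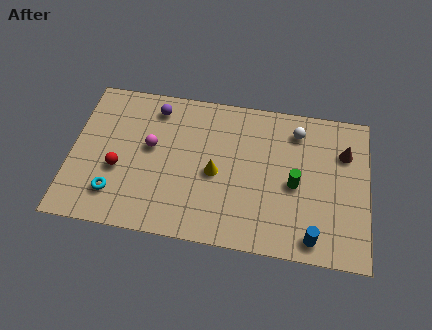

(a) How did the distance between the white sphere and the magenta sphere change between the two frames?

-3.7

The distance was about 10.6 in the first image and 6.9 in the second, so they moved 3.7 units closer together.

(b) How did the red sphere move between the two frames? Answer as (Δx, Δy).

(-0.6, -2.4)

The red sphere was at about (2.8, 5.5) and moved to about (2.2, 3.1).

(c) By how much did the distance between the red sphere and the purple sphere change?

+1.7

The distance was about 2.1 in the first image and 3.8 in the second, so they moved 1.7 units further apart.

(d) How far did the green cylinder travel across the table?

1.9

From (8.6, 4.7) to (10.2, 3.6), the green cylinder covered √(1.6² + 1.1²) ≈ 1.9 units.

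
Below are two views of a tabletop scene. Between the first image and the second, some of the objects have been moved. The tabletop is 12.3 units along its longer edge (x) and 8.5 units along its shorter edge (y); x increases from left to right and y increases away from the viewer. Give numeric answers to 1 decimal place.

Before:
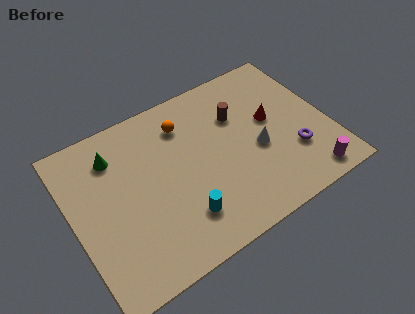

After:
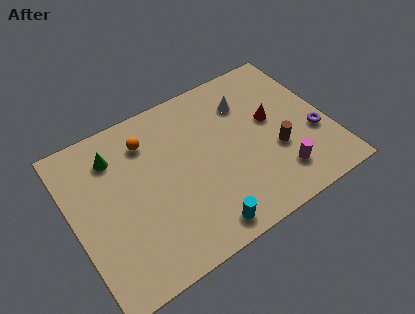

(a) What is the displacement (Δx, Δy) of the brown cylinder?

(1.4, -2.7)

From the two frames, the brown cylinder sits at roughly (8.2, 5.8) before and (9.6, 3.1) after.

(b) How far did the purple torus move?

1.2

From (10.4, 2.6) to (11.5, 3.1), the purple torus covered √(1.1² + 0.5²) ≈ 1.2 units.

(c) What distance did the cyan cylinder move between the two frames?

1.3

The cyan cylinder moved from about (4.8, 2.0) to (5.6, 1.0), a distance of √(0.8² + 1.0²) ≈ 1.3.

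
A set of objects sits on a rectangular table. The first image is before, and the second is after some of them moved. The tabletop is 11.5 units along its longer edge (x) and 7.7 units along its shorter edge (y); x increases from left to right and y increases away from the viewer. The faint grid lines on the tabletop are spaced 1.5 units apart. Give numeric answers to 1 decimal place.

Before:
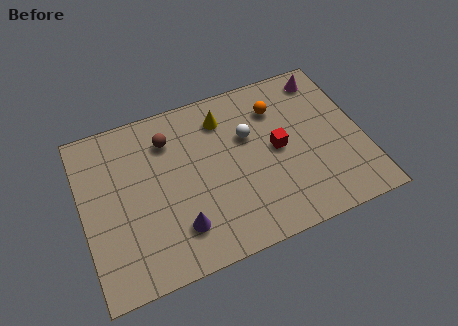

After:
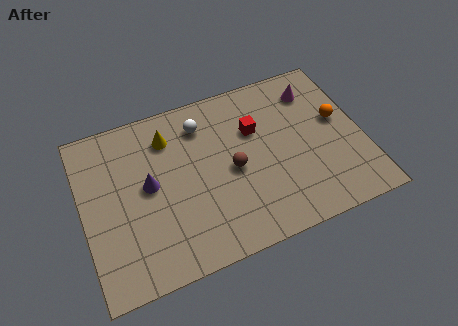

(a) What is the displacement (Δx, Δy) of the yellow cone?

(-2.3, -0.1)

The yellow cone started near (6.0, 6.1) and ended near (3.7, 6.0).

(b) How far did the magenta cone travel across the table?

0.7

The magenta cone was near (10.3, 6.6) before and (9.8, 6.1) after, so it travelled √(0.5² + 0.5²) ≈ 0.7 units.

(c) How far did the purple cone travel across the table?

2.5

The purple cone moved from about (3.7, 1.8) to (2.7, 4.1), a distance of √(1.0² + 2.3²) ≈ 2.5.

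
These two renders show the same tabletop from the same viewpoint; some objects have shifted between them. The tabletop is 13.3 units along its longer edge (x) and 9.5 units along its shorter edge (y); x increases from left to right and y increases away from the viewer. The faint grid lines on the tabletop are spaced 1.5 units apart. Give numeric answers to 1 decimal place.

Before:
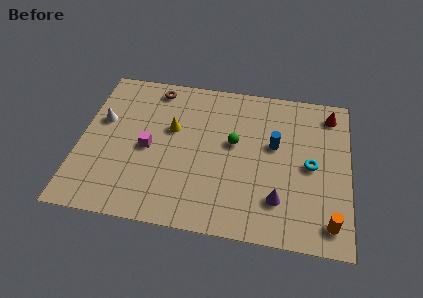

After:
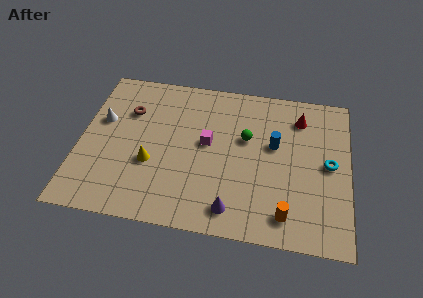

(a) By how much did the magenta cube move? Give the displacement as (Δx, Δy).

(2.9, 0.8)

The magenta cube started near (3.4, 4.4) and ended near (6.3, 5.2).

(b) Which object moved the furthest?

the magenta cube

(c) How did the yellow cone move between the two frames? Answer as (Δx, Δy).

(-0.9, -2.3)

From the two frames, the yellow cone sits at roughly (4.5, 5.8) before and (3.6, 3.5) after.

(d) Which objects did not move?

the white cone and the blue cylinder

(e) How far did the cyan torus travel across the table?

0.9

The cyan torus was near (11.4, 4.6) before and (12.3, 4.8) after, so it travelled √(0.9² + 0.2²) ≈ 0.9 units.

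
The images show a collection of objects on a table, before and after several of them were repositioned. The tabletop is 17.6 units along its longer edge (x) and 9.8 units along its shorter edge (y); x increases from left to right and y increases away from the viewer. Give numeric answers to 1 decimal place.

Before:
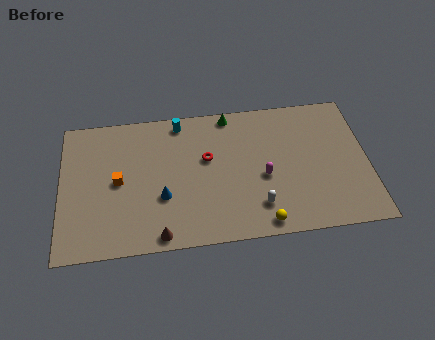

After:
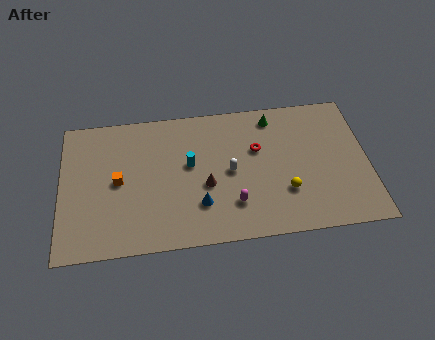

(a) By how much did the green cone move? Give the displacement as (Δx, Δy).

(2.5, -0.5)

The green cone started near (9.8, 8.9) and ended near (12.3, 8.4).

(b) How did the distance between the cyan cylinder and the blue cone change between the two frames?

-2.4

They were about 5.3 units apart before and 2.9 after — 2.4 units closer together.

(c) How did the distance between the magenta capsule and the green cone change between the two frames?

+1.4

Before: roughly 5.0 units apart; after: 6.4. That's 1.4 units further apart.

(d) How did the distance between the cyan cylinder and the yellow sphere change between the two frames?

-2.9

Before: roughly 8.9 units apart; after: 6.0. That's 2.9 units closer together.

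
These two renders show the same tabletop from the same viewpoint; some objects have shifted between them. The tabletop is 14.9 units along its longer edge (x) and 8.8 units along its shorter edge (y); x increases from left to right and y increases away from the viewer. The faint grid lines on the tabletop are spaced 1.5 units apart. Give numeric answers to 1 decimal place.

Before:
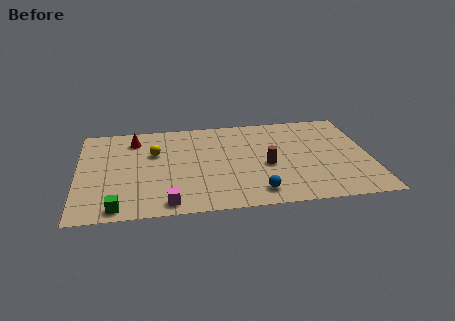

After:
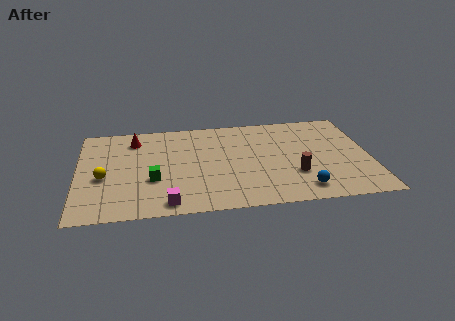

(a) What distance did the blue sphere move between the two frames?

2.3

The blue sphere moved from about (9.0, 1.4) to (11.3, 1.4), a distance of √(2.3² + 0.0²) ≈ 2.3.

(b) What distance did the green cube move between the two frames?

2.9

The green cube was near (2.0, 0.9) before and (3.8, 3.2) after, so it travelled √(1.8² + 2.3²) ≈ 2.9 units.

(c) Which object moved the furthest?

the yellow sphere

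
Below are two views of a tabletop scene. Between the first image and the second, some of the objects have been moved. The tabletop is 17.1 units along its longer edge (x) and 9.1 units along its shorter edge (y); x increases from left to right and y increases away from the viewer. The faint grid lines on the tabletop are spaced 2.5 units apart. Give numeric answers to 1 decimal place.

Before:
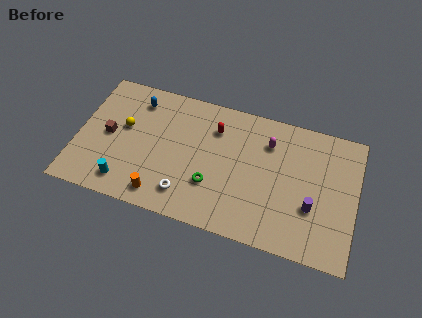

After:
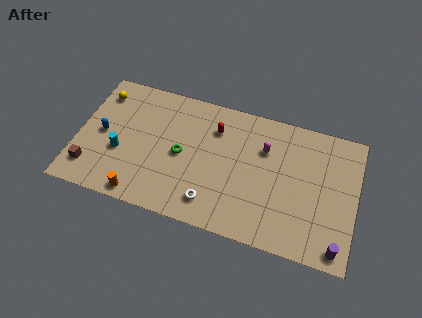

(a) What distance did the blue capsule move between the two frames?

3.5

The blue capsule was near (3.4, 7.4) before and (1.5, 4.5) after, so it travelled √(1.9² + 2.9²) ≈ 3.5 units.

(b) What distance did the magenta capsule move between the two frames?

0.5

The magenta capsule moved from about (11.6, 6.8) to (11.4, 6.3), a distance of √(0.2² + 0.5²) ≈ 0.5.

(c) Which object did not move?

the red capsule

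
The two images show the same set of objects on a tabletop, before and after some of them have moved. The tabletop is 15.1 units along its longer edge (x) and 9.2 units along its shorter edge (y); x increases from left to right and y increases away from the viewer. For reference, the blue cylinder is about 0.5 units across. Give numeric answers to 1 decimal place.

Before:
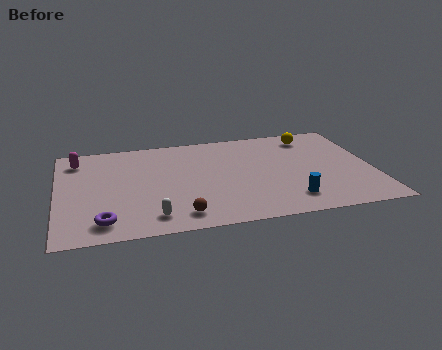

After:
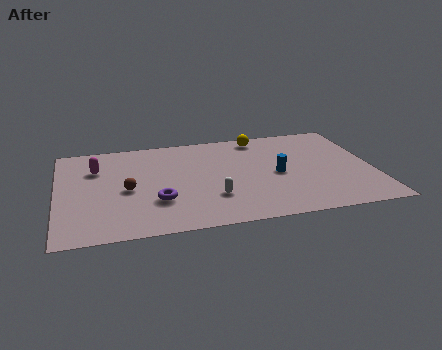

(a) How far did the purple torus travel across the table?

3.0

The purple torus was near (2.1, 1.5) before and (4.7, 2.9) after, so it travelled √(2.6² + 1.4²) ≈ 3.0 units.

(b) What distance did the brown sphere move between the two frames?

3.7

The brown sphere was near (5.7, 1.4) before and (3.3, 4.2) after, so it travelled √(2.4² + 2.8²) ≈ 3.7 units.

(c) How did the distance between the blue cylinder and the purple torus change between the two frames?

-2.8

The distance was about 8.8 in the first image and 6.0 in the second, so they moved 2.8 units closer together.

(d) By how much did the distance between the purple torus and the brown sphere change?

-1.7

The distance was about 3.6 in the first image and 1.9 in the second, so they moved 1.7 units closer together.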